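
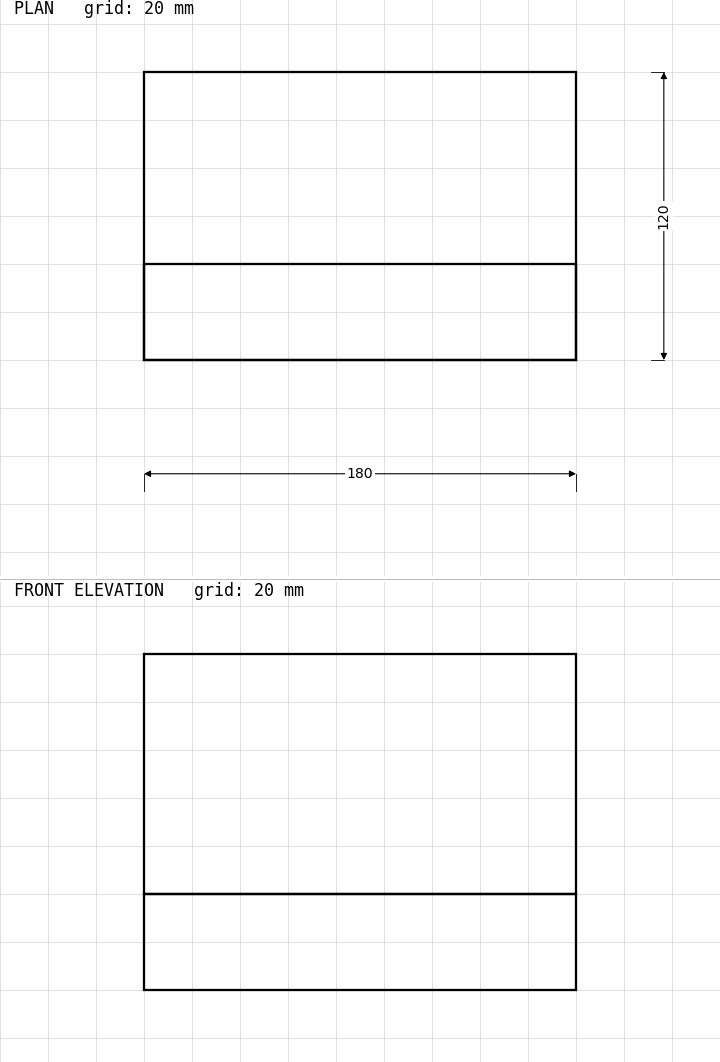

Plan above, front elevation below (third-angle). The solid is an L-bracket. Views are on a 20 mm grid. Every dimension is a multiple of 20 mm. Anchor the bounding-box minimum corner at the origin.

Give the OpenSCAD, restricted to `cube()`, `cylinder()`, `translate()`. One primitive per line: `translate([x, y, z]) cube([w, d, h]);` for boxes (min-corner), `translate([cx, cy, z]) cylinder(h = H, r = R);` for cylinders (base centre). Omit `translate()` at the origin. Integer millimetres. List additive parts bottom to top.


cube([180, 120, 40]);
translate([0, 0, 40]) cube([180, 40, 100]);


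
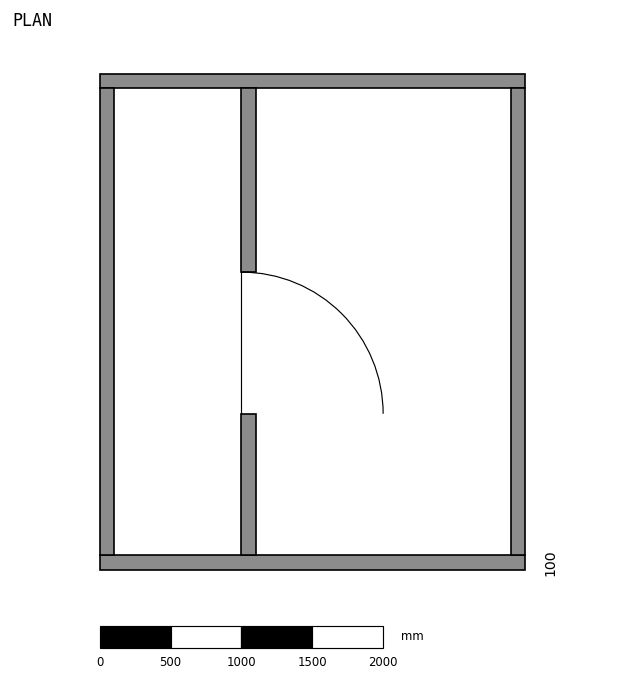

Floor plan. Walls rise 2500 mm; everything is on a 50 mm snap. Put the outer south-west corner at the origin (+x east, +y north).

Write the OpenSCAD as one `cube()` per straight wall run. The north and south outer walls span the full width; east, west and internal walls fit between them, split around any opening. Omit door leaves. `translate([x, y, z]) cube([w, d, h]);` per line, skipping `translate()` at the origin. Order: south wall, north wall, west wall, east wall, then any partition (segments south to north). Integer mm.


cube([3000, 100, 2500]);
translate([0, 3400, 0]) cube([3000, 100, 2500]);
translate([0, 100, 0]) cube([100, 3300, 2500]);
translate([2900, 100, 0]) cube([100, 3300, 2500]);
translate([1000, 100, 0]) cube([100, 1000, 2500]);
translate([1000, 2100, 0]) cube([100, 1300, 2500]);


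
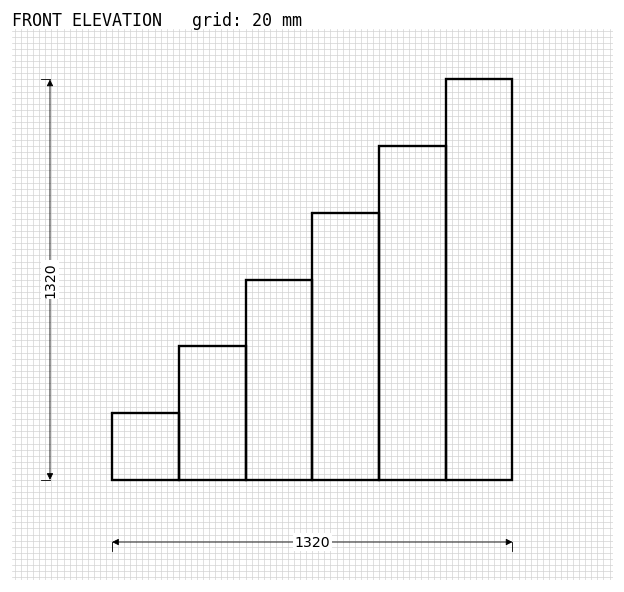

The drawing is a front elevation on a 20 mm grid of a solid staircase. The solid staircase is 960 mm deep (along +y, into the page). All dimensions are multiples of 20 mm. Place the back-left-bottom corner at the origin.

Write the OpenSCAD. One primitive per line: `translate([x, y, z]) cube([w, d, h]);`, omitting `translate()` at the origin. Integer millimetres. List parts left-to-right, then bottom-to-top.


cube([220, 960, 220]);
translate([220, 0, 0]) cube([220, 960, 440]);
translate([440, 0, 0]) cube([220, 960, 660]);
translate([660, 0, 0]) cube([220, 960, 880]);
translate([880, 0, 0]) cube([220, 960, 1100]);
translate([1100, 0, 0]) cube([220, 960, 1320]);


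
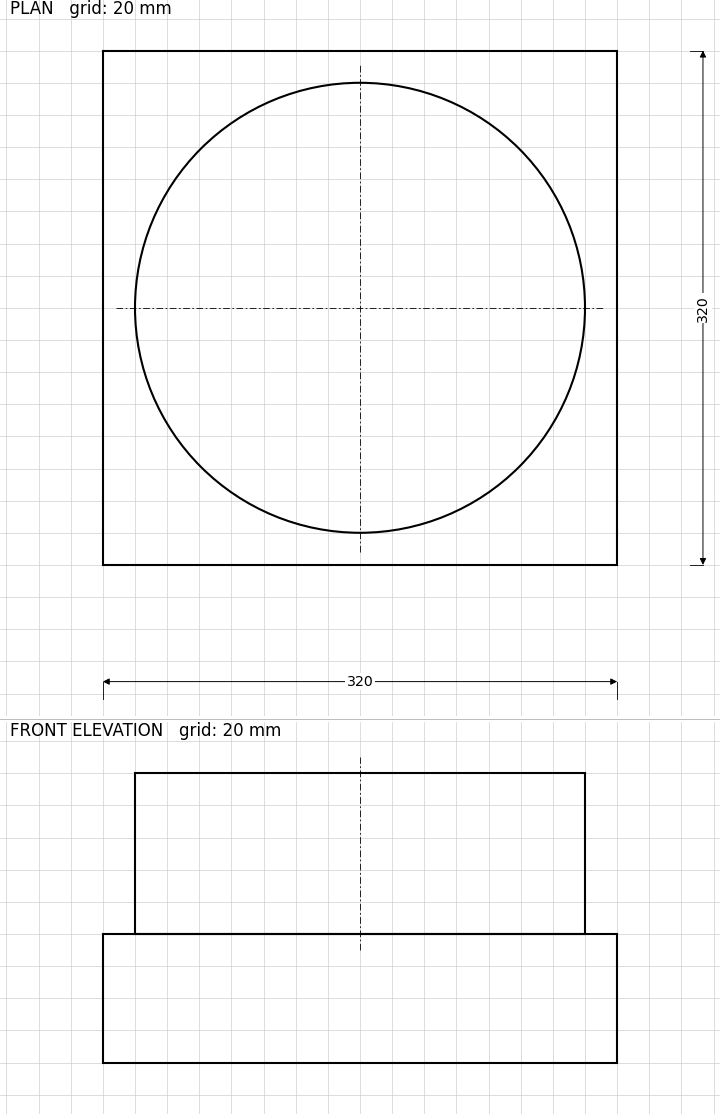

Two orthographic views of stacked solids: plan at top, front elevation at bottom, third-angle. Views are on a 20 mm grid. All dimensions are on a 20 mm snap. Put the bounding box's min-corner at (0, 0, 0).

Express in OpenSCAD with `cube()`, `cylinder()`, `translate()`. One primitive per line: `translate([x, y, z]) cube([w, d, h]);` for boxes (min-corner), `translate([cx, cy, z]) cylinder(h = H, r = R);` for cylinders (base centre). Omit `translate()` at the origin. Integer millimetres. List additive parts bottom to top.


cube([320, 320, 80]);
translate([160, 160, 80]) cylinder(h = 100, r = 140);


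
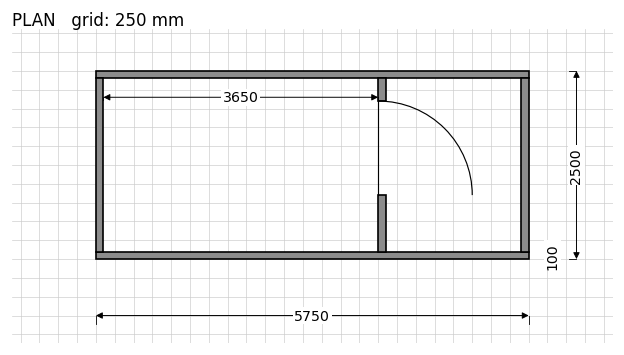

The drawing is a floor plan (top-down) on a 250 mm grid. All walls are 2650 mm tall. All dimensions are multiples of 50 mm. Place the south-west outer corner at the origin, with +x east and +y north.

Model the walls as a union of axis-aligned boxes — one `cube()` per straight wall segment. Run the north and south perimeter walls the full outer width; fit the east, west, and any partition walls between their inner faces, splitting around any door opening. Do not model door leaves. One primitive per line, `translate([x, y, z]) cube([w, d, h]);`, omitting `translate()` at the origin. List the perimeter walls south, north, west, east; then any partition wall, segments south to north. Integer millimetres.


cube([5750, 100, 2650]);
translate([0, 2400, 0]) cube([5750, 100, 2650]);
translate([0, 100, 0]) cube([100, 2300, 2650]);
translate([5650, 100, 0]) cube([100, 2300, 2650]);
translate([3750, 100, 0]) cube([100, 750, 2650]);
translate([3750, 2100, 0]) cube([100, 300, 2650]);


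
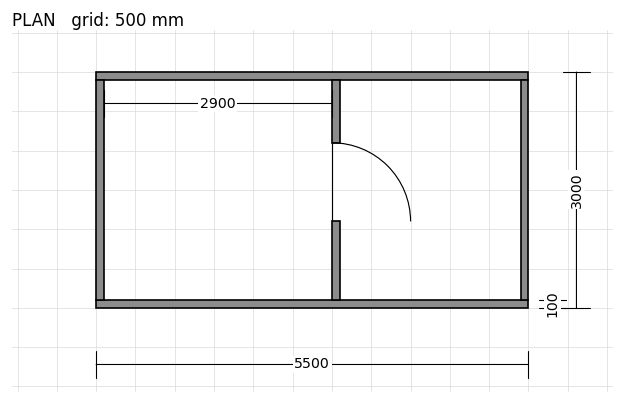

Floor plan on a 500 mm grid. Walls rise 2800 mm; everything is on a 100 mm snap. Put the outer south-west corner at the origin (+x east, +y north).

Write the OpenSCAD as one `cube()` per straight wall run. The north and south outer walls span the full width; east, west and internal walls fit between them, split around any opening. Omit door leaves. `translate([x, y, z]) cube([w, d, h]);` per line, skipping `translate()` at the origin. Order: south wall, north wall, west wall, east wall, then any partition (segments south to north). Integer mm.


cube([5500, 100, 2800]);
translate([0, 2900, 0]) cube([5500, 100, 2800]);
translate([0, 100, 0]) cube([100, 2800, 2800]);
translate([5400, 100, 0]) cube([100, 2800, 2800]);
translate([3000, 100, 0]) cube([100, 1000, 2800]);
translate([3000, 2100, 0]) cube([100, 800, 2800]);


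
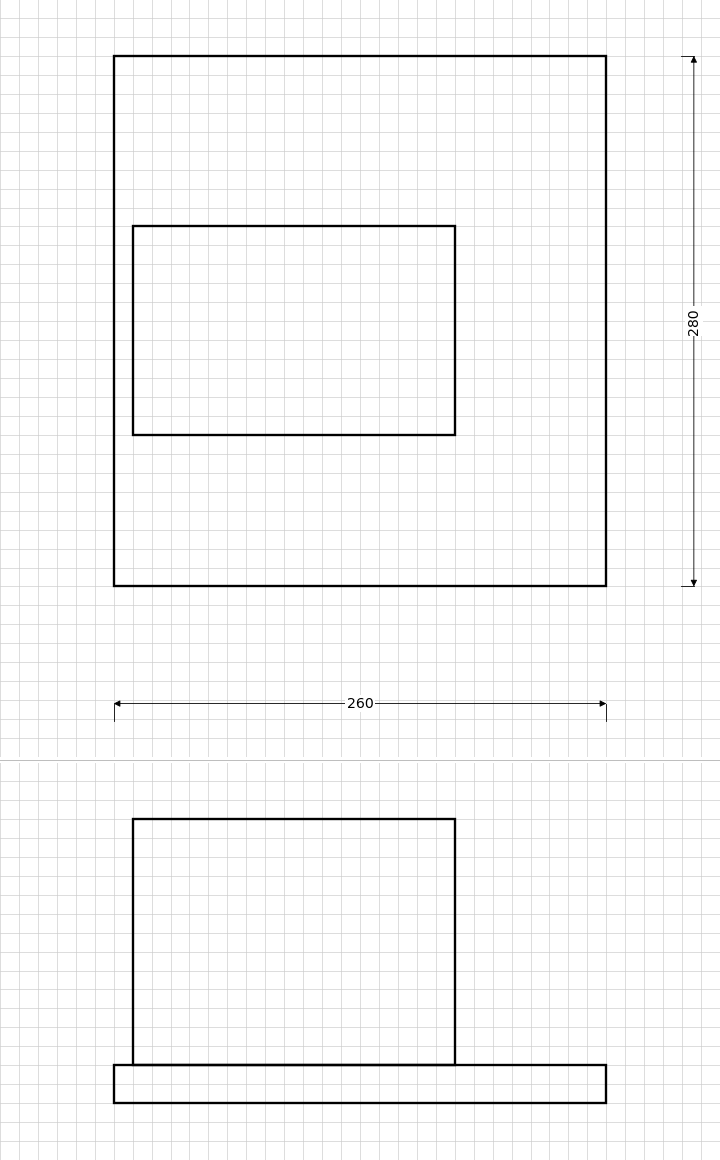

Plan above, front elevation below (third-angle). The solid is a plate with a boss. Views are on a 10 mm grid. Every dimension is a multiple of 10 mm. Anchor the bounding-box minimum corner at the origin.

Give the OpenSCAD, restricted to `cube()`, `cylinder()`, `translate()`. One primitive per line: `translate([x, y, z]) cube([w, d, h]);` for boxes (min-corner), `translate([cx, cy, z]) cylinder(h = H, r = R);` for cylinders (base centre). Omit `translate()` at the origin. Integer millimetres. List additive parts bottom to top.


cube([260, 280, 20]);
translate([10, 80, 20]) cube([170, 110, 130]);


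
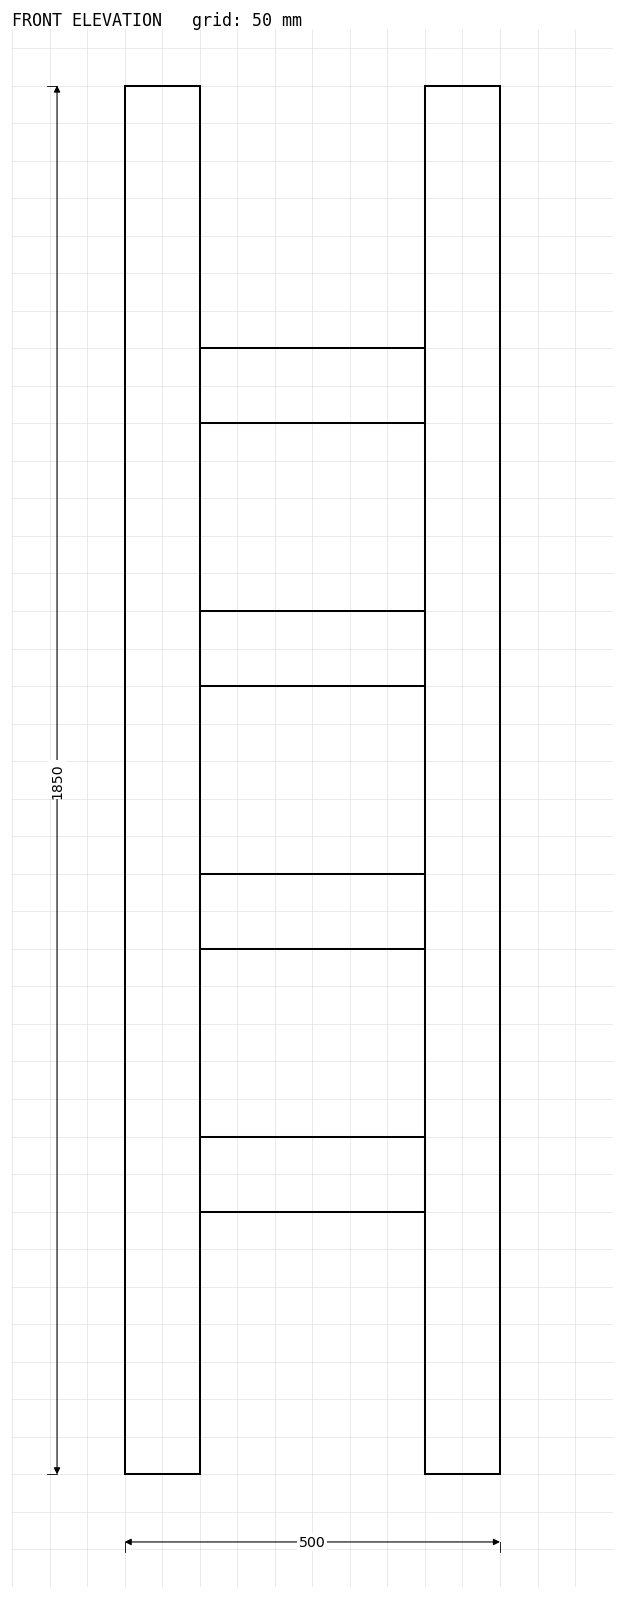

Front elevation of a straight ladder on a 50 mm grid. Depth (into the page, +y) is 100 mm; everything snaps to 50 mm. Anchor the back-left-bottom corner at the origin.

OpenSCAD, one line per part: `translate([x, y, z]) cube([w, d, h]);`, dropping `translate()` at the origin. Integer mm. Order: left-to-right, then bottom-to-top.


cube([100, 100, 1850]);
translate([100, 0, 350]) cube([300, 100, 100]);
translate([100, 0, 700]) cube([300, 100, 100]);
translate([100, 0, 1050]) cube([300, 100, 100]);
translate([100, 0, 1400]) cube([300, 100, 100]);
translate([400, 0, 0]) cube([100, 100, 1850]);


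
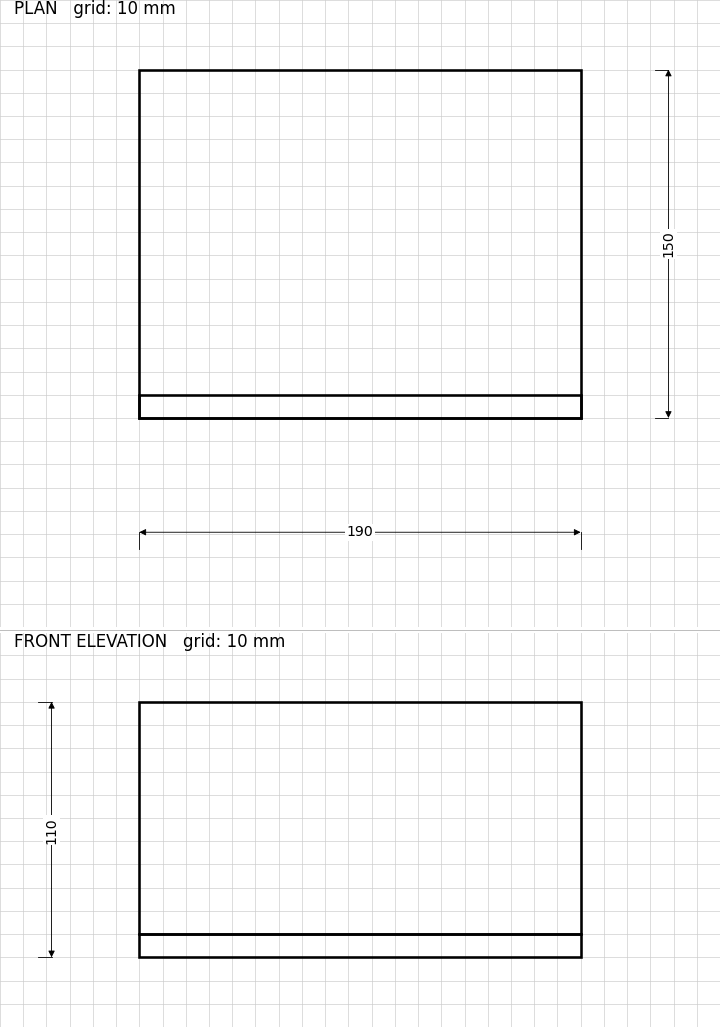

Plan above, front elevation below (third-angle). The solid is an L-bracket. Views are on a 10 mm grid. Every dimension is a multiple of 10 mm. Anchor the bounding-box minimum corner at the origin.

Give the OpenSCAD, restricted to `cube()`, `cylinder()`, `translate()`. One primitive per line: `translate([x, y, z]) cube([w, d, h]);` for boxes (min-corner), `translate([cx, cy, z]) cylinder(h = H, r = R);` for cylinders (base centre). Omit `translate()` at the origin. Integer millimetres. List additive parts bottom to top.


cube([190, 150, 10]);
translate([0, 0, 10]) cube([190, 10, 100]);


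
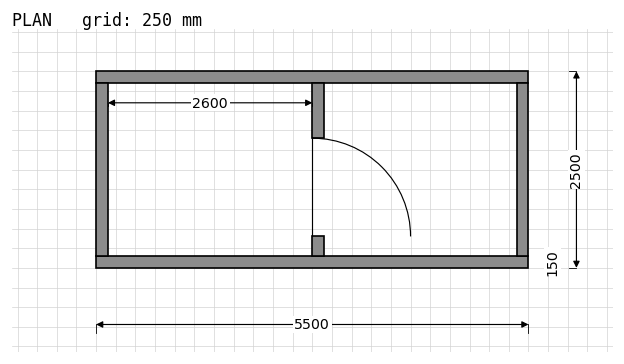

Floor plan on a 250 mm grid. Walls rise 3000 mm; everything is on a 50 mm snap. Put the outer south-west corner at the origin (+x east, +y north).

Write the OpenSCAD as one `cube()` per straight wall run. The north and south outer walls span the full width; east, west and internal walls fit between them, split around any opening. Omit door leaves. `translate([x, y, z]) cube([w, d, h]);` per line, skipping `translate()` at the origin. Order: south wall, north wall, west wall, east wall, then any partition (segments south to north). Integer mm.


cube([5500, 150, 3000]);
translate([0, 2350, 0]) cube([5500, 150, 3000]);
translate([0, 150, 0]) cube([150, 2200, 3000]);
translate([5350, 150, 0]) cube([150, 2200, 3000]);
translate([2750, 150, 0]) cube([150, 250, 3000]);
translate([2750, 1650, 0]) cube([150, 700, 3000]);


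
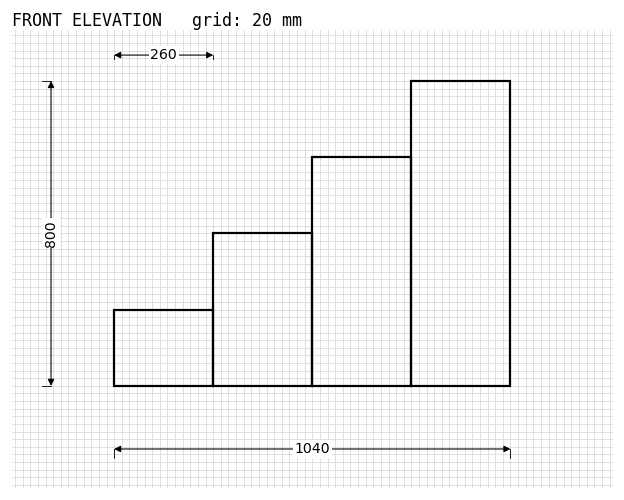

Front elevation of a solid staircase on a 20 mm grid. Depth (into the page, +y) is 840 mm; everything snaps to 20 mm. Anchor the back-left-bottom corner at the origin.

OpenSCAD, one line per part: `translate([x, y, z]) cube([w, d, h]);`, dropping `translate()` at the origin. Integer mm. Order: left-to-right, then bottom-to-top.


cube([260, 840, 200]);
translate([260, 0, 0]) cube([260, 840, 400]);
translate([520, 0, 0]) cube([260, 840, 600]);
translate([780, 0, 0]) cube([260, 840, 800]);


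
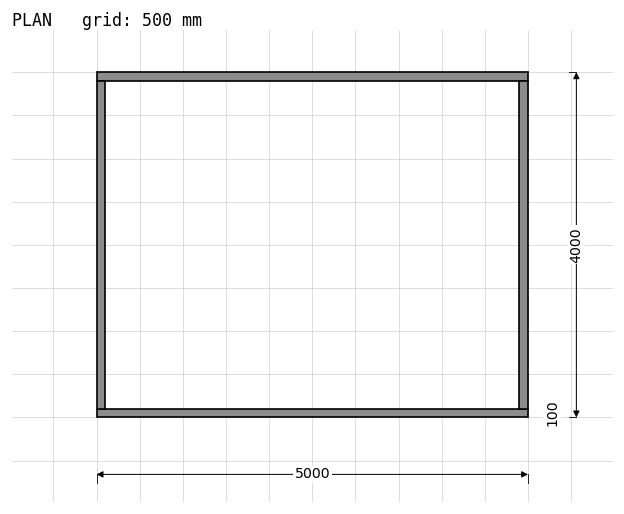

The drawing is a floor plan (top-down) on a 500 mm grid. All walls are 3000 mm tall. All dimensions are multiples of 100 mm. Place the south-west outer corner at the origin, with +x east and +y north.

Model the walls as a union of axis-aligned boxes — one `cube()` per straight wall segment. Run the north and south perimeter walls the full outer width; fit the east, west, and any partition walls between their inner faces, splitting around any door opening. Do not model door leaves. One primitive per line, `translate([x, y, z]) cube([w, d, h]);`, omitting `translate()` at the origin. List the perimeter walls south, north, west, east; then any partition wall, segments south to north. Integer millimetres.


cube([5000, 100, 3000]);
translate([0, 3900, 0]) cube([5000, 100, 3000]);
translate([0, 100, 0]) cube([100, 3800, 3000]);
translate([4900, 100, 0]) cube([100, 3800, 3000]);


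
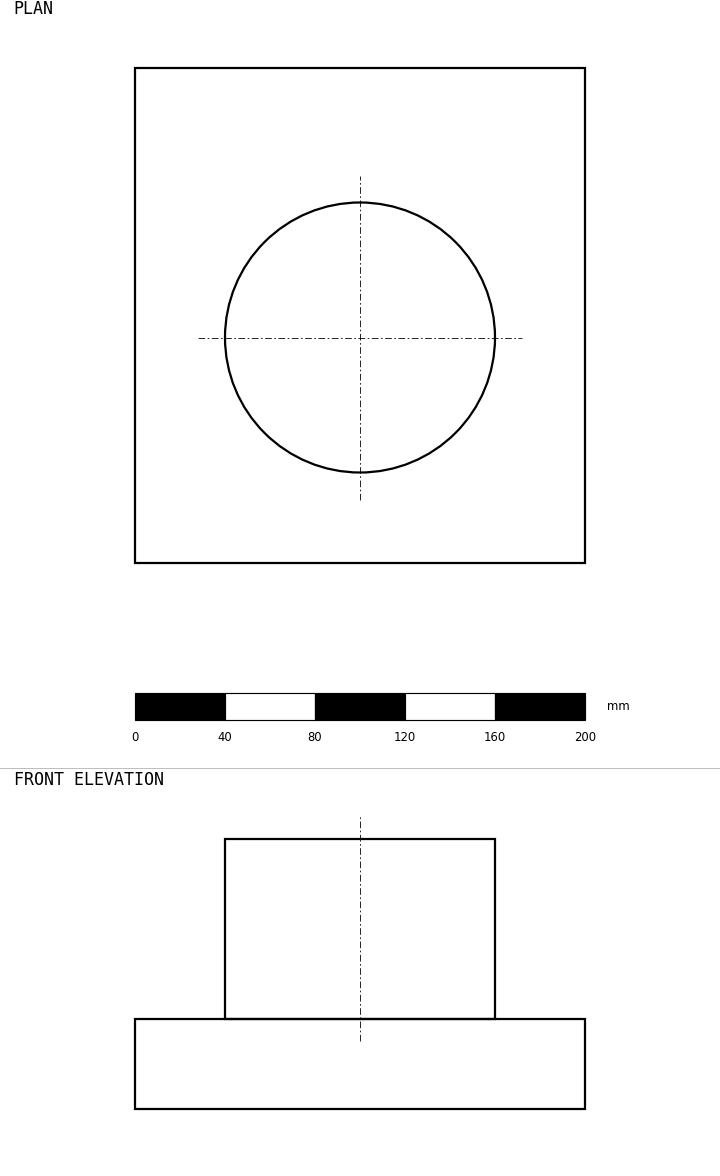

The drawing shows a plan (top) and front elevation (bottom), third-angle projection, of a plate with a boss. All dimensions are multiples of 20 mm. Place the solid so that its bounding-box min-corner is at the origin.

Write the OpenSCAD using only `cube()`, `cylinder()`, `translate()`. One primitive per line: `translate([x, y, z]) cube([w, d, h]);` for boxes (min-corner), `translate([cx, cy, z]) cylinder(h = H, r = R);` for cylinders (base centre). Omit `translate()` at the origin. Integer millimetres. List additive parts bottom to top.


cube([200, 220, 40]);
translate([100, 100, 40]) cylinder(h = 80, r = 60);


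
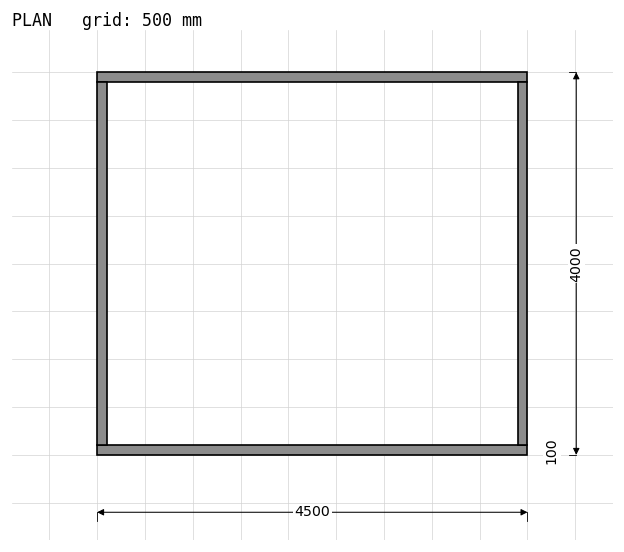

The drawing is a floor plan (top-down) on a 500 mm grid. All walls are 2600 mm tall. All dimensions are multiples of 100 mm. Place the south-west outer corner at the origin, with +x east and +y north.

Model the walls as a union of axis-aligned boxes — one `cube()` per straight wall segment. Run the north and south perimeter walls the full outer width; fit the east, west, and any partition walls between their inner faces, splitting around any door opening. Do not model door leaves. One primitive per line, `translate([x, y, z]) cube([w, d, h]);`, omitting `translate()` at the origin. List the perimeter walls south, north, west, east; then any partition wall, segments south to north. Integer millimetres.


cube([4500, 100, 2600]);
translate([0, 3900, 0]) cube([4500, 100, 2600]);
translate([0, 100, 0]) cube([100, 3800, 2600]);
translate([4400, 100, 0]) cube([100, 3800, 2600]);


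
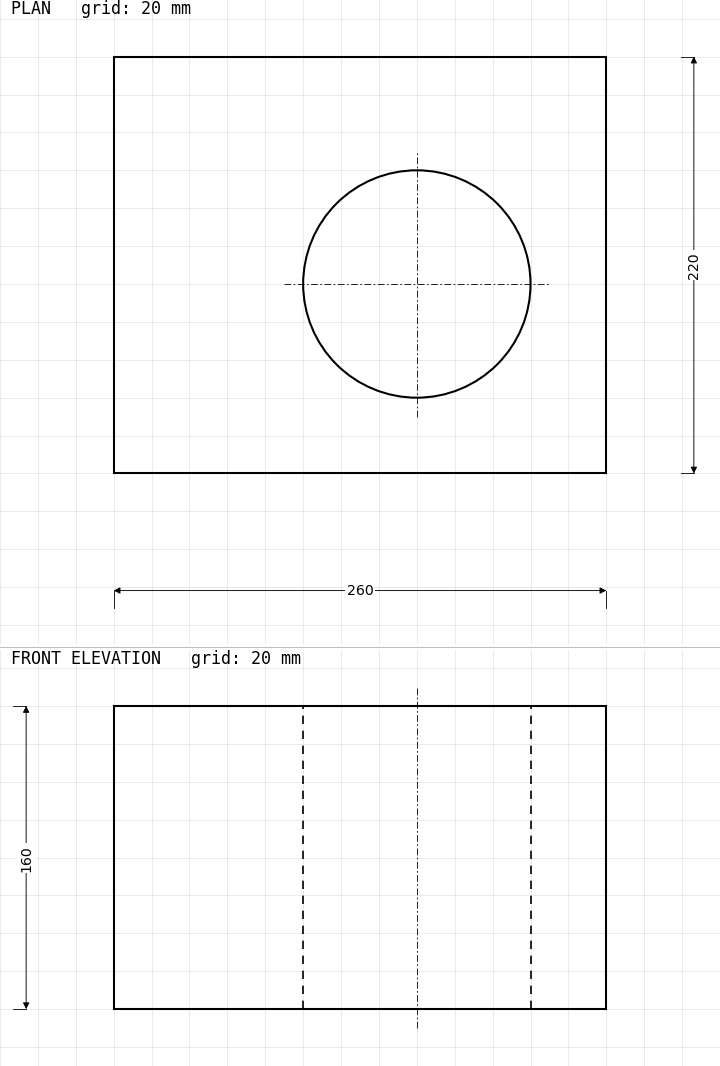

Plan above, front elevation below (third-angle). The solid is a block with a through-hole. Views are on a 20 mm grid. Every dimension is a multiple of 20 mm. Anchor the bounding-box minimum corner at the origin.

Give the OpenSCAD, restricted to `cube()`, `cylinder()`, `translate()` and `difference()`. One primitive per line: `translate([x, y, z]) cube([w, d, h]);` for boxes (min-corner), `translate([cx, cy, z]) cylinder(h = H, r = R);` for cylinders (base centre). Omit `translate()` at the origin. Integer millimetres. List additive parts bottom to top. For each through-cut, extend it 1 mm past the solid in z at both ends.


difference() {
  cube([260, 220, 160]);
  translate([160, 100, -1]) cylinder(h = 162, r = 60);
}


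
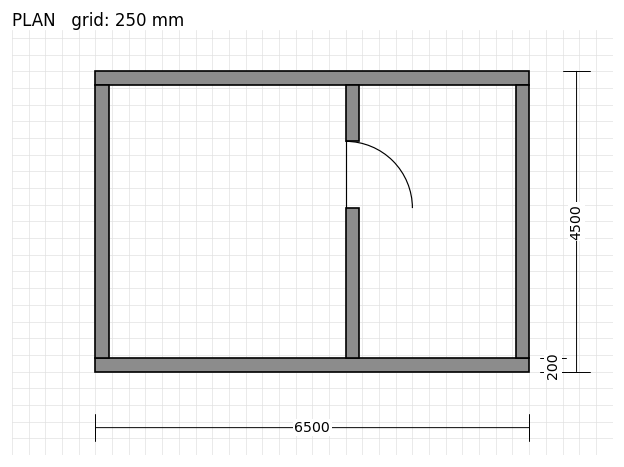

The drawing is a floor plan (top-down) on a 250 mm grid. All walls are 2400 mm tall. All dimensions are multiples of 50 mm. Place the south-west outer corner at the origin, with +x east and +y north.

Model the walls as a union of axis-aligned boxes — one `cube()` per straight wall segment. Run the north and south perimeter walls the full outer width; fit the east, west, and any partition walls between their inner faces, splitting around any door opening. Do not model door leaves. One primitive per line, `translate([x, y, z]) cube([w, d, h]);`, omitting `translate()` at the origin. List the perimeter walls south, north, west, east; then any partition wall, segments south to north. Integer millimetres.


cube([6500, 200, 2400]);
translate([0, 4300, 0]) cube([6500, 200, 2400]);
translate([0, 200, 0]) cube([200, 4100, 2400]);
translate([6300, 200, 0]) cube([200, 4100, 2400]);
translate([3750, 200, 0]) cube([200, 2250, 2400]);
translate([3750, 3450, 0]) cube([200, 850, 2400]);


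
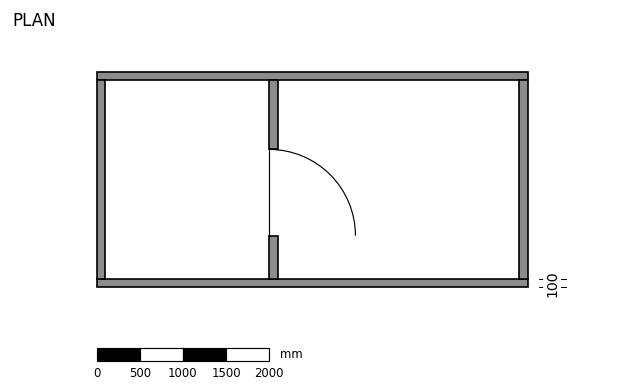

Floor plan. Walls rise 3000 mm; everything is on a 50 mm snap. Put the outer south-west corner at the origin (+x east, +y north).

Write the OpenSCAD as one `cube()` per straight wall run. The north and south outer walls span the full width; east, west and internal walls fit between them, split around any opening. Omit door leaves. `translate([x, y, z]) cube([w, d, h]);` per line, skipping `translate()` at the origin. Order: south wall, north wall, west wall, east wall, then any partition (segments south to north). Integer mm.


cube([5000, 100, 3000]);
translate([0, 2400, 0]) cube([5000, 100, 3000]);
translate([0, 100, 0]) cube([100, 2300, 3000]);
translate([4900, 100, 0]) cube([100, 2300, 3000]);
translate([2000, 100, 0]) cube([100, 500, 3000]);
translate([2000, 1600, 0]) cube([100, 800, 3000]);


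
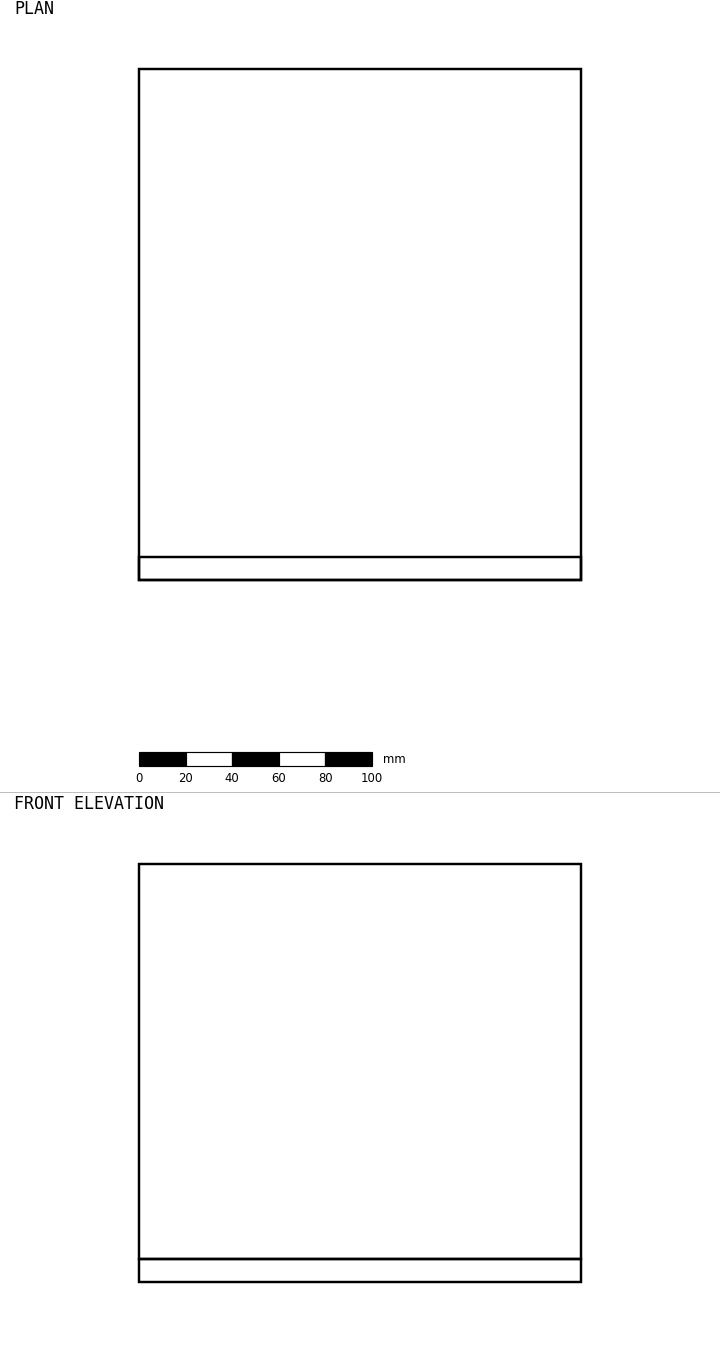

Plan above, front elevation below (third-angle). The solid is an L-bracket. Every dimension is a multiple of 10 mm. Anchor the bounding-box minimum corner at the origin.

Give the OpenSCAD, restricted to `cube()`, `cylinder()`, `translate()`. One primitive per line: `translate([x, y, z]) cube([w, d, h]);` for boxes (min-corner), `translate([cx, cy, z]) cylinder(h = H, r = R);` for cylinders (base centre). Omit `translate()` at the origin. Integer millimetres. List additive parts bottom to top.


cube([190, 220, 10]);
translate([0, 0, 10]) cube([190, 10, 170]);


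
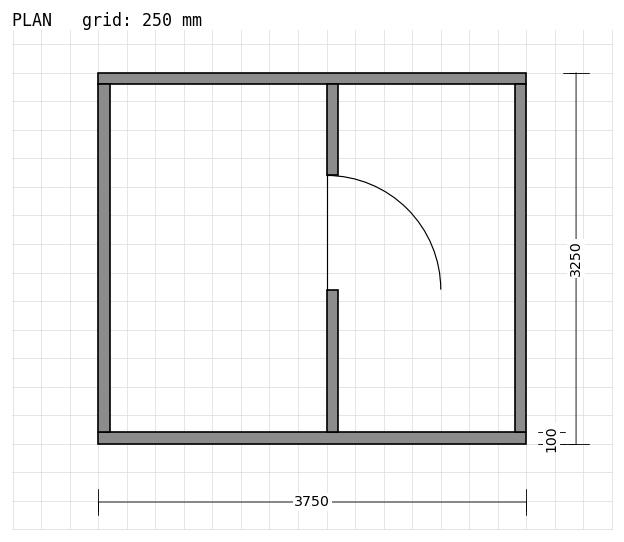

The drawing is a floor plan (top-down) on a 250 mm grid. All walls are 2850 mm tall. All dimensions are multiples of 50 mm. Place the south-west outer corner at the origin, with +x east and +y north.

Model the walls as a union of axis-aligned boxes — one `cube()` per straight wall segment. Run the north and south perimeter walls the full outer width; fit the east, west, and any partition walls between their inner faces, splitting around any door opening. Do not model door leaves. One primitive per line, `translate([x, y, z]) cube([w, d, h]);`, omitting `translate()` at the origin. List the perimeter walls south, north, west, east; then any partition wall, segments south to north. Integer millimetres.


cube([3750, 100, 2850]);
translate([0, 3150, 0]) cube([3750, 100, 2850]);
translate([0, 100, 0]) cube([100, 3050, 2850]);
translate([3650, 100, 0]) cube([100, 3050, 2850]);
translate([2000, 100, 0]) cube([100, 1250, 2850]);
translate([2000, 2350, 0]) cube([100, 800, 2850]);


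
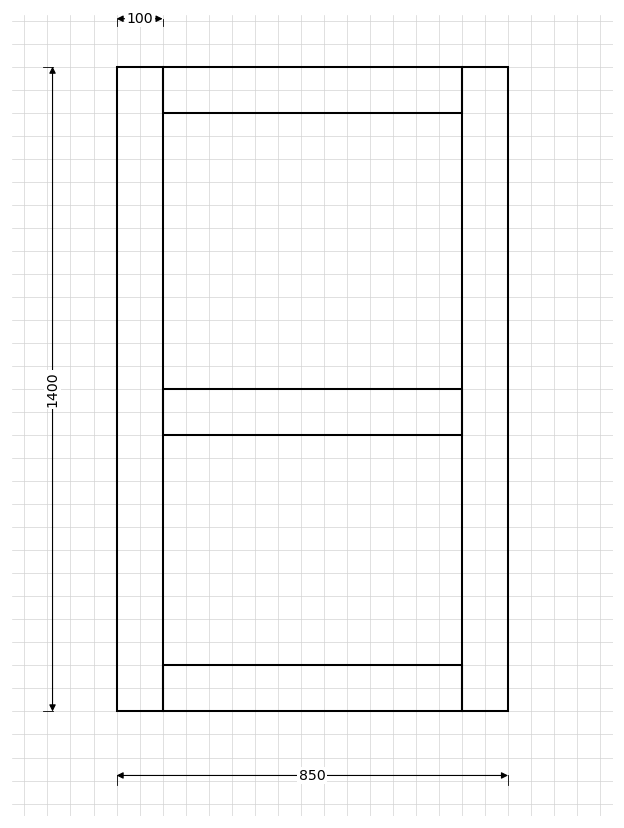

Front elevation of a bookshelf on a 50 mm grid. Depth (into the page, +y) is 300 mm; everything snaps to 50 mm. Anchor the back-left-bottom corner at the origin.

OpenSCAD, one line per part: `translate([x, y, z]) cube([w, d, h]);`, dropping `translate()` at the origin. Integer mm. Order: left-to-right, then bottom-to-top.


cube([100, 300, 1400]);
translate([100, 0, 0]) cube([650, 300, 100]);
translate([100, 0, 600]) cube([650, 300, 100]);
translate([100, 0, 1300]) cube([650, 300, 100]);
translate([750, 0, 0]) cube([100, 300, 1400]);


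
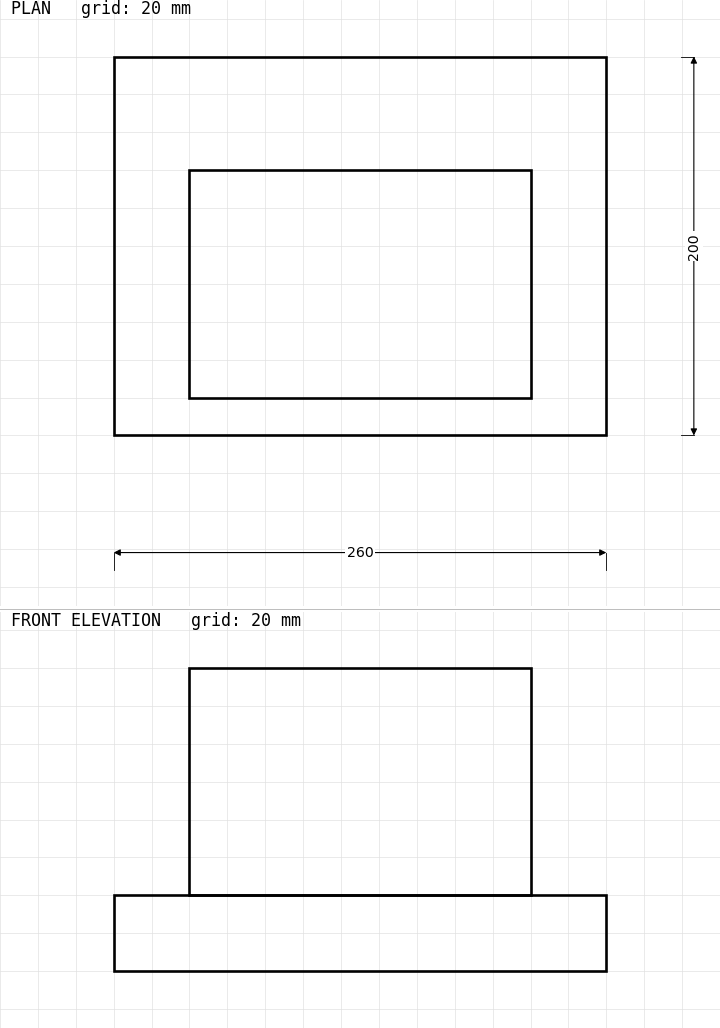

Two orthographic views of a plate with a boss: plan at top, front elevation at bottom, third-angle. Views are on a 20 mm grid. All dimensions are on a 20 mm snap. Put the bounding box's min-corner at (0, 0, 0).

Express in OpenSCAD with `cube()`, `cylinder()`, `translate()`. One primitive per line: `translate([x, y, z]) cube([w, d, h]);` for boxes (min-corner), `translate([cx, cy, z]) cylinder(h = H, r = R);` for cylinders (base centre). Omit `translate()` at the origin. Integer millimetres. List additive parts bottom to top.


cube([260, 200, 40]);
translate([40, 20, 40]) cube([180, 120, 120]);


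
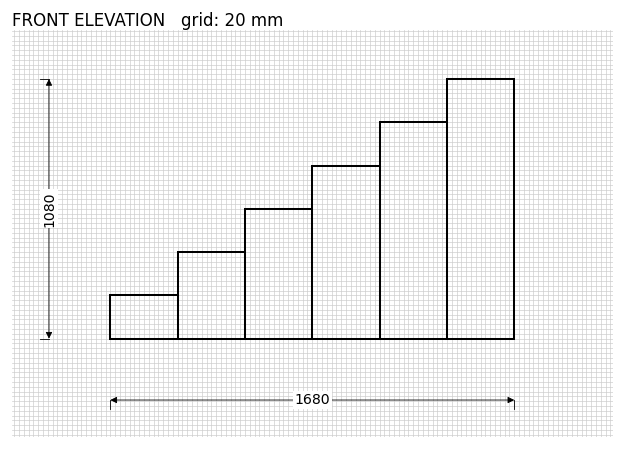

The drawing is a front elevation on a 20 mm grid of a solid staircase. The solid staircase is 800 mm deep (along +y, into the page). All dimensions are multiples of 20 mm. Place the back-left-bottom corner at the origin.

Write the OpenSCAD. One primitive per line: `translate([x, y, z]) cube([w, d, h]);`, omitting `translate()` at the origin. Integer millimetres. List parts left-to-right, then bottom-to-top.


cube([280, 800, 180]);
translate([280, 0, 0]) cube([280, 800, 360]);
translate([560, 0, 0]) cube([280, 800, 540]);
translate([840, 0, 0]) cube([280, 800, 720]);
translate([1120, 0, 0]) cube([280, 800, 900]);
translate([1400, 0, 0]) cube([280, 800, 1080]);


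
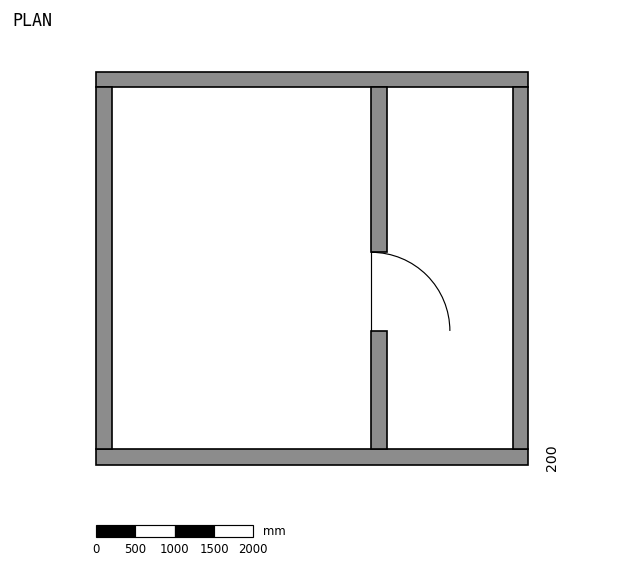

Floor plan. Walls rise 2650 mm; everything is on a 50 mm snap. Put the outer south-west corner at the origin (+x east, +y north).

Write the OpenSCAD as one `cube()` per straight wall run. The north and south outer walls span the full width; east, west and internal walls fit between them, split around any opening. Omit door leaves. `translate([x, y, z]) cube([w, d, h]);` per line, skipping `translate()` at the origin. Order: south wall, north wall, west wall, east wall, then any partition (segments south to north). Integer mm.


cube([5500, 200, 2650]);
translate([0, 4800, 0]) cube([5500, 200, 2650]);
translate([0, 200, 0]) cube([200, 4600, 2650]);
translate([5300, 200, 0]) cube([200, 4600, 2650]);
translate([3500, 200, 0]) cube([200, 1500, 2650]);
translate([3500, 2700, 0]) cube([200, 2100, 2650]);


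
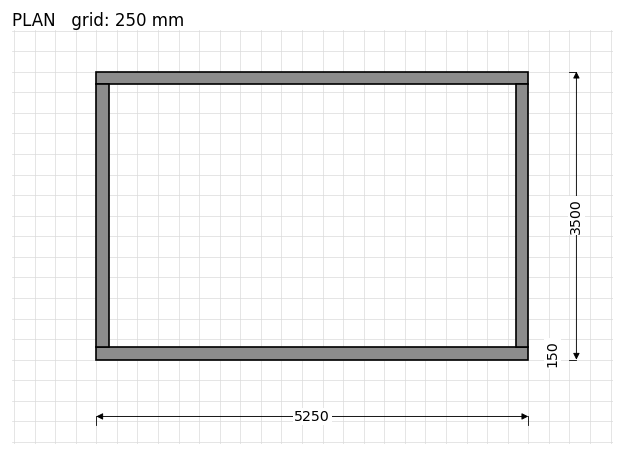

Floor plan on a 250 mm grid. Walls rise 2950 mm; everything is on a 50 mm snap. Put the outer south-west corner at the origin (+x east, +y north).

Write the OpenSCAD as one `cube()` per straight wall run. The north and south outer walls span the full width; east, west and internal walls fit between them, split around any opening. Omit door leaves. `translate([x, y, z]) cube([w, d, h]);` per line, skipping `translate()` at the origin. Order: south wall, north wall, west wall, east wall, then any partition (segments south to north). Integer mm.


cube([5250, 150, 2950]);
translate([0, 3350, 0]) cube([5250, 150, 2950]);
translate([0, 150, 0]) cube([150, 3200, 2950]);
translate([5100, 150, 0]) cube([150, 3200, 2950]);


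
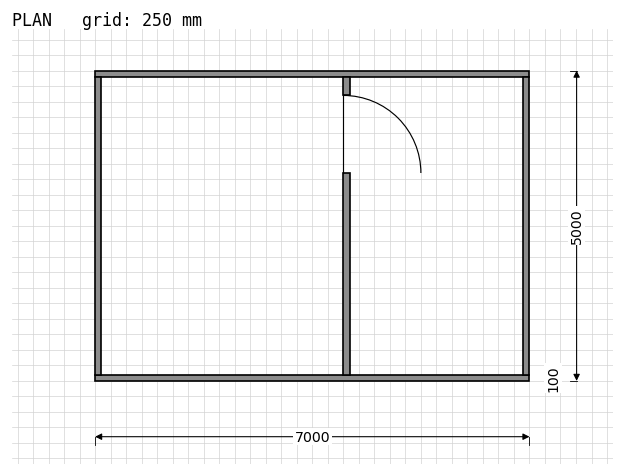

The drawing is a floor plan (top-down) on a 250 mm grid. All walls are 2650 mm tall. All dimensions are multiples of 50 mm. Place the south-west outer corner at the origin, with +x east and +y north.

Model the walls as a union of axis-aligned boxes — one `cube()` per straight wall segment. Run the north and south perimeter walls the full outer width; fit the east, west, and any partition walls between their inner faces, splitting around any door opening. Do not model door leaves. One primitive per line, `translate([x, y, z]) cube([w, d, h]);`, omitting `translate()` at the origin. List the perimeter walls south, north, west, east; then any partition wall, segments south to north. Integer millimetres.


cube([7000, 100, 2650]);
translate([0, 4900, 0]) cube([7000, 100, 2650]);
translate([0, 100, 0]) cube([100, 4800, 2650]);
translate([6900, 100, 0]) cube([100, 4800, 2650]);
translate([4000, 100, 0]) cube([100, 3250, 2650]);
translate([4000, 4600, 0]) cube([100, 300, 2650]);


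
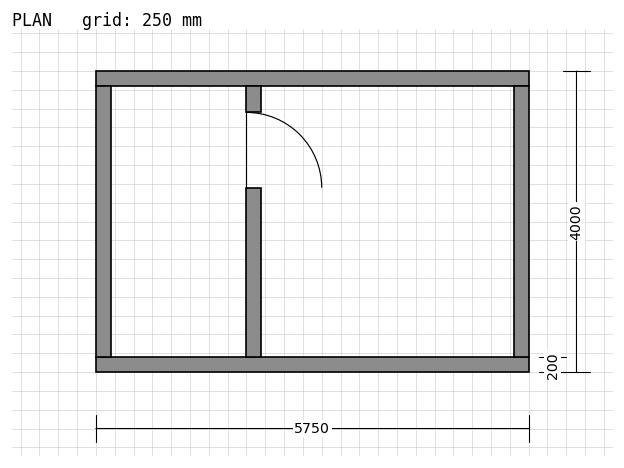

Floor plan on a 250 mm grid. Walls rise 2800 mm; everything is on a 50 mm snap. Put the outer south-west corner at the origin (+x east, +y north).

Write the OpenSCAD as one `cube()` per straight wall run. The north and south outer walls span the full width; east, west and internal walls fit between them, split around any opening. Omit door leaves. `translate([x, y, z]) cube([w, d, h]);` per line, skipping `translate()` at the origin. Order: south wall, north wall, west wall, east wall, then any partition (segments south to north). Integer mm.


cube([5750, 200, 2800]);
translate([0, 3800, 0]) cube([5750, 200, 2800]);
translate([0, 200, 0]) cube([200, 3600, 2800]);
translate([5550, 200, 0]) cube([200, 3600, 2800]);
translate([2000, 200, 0]) cube([200, 2250, 2800]);
translate([2000, 3450, 0]) cube([200, 350, 2800]);


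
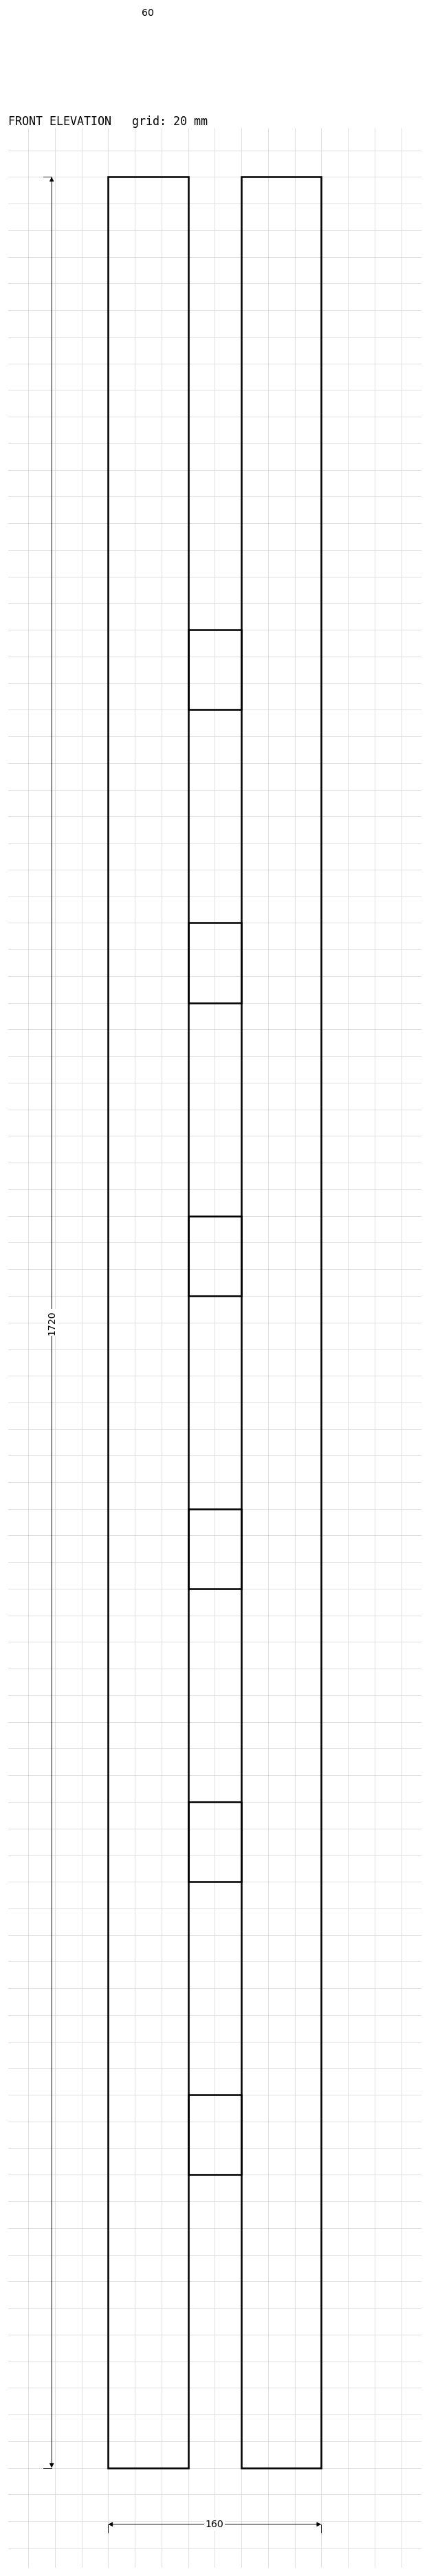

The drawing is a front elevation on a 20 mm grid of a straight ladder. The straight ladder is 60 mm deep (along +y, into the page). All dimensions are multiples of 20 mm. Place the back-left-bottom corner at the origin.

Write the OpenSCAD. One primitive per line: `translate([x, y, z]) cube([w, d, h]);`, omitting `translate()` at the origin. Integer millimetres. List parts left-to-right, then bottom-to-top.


cube([60, 60, 1720]);
translate([60, 0, 220]) cube([40, 60, 60]);
translate([60, 0, 440]) cube([40, 60, 60]);
translate([60, 0, 660]) cube([40, 60, 60]);
translate([60, 0, 880]) cube([40, 60, 60]);
translate([60, 0, 1100]) cube([40, 60, 60]);
translate([60, 0, 1320]) cube([40, 60, 60]);
translate([100, 0, 0]) cube([60, 60, 1720]);


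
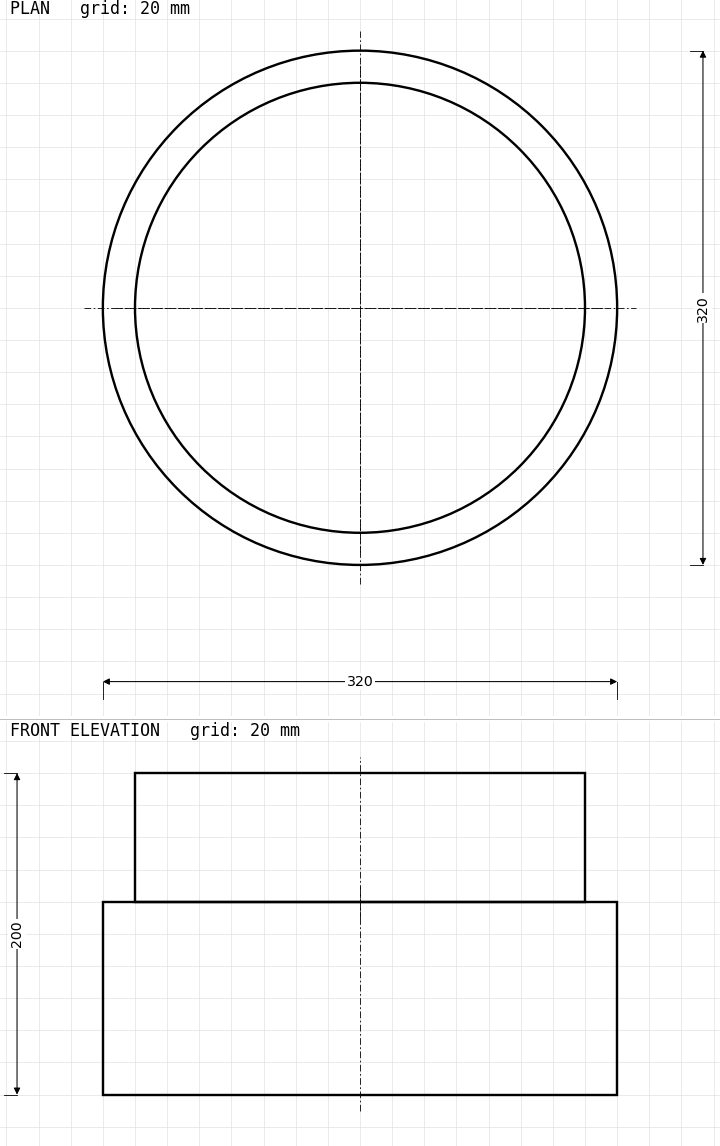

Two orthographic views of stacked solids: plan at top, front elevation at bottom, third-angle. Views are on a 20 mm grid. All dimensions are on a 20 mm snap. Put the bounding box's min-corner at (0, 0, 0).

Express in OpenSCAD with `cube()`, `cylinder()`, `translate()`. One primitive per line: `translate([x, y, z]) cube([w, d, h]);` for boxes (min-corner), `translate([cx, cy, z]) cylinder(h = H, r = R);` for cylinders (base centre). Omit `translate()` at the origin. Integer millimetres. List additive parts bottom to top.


translate([160, 160, 0]) cylinder(h = 120, r = 160);
translate([160, 160, 120]) cylinder(h = 80, r = 140);


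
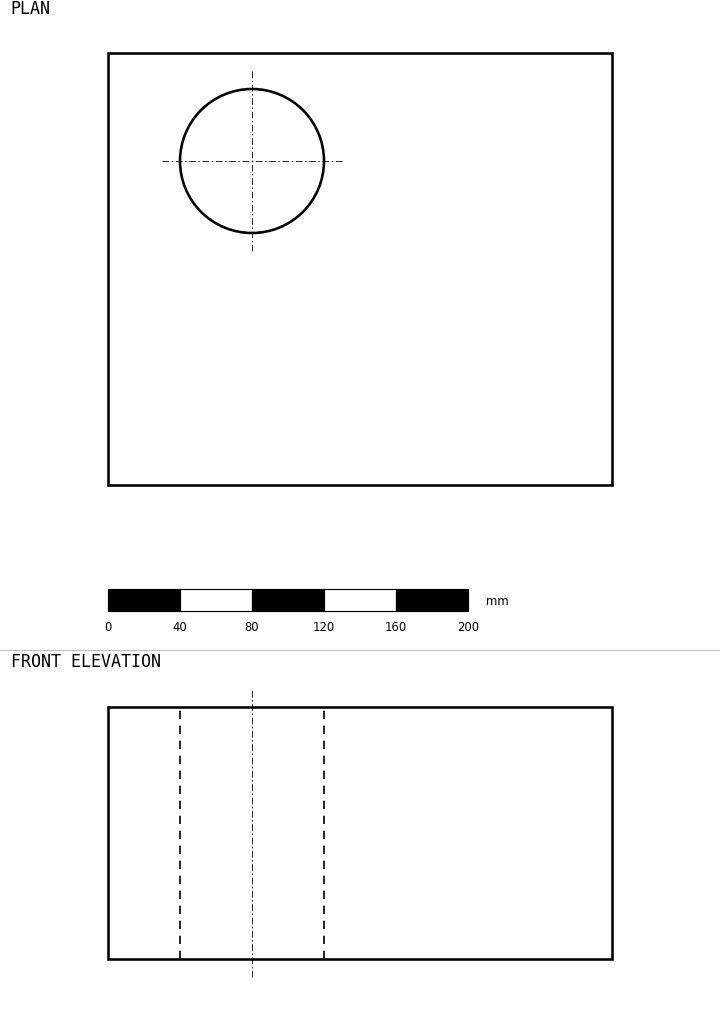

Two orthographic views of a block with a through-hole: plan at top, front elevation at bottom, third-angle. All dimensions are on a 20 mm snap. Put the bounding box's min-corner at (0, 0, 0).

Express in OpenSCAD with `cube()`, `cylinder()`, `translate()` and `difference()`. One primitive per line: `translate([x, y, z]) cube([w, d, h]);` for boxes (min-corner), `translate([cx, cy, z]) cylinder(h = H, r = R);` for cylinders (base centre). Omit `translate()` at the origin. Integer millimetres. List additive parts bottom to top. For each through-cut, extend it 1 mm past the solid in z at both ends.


difference() {
  cube([280, 240, 140]);
  translate([80, 180, -1]) cylinder(h = 142, r = 40);
}


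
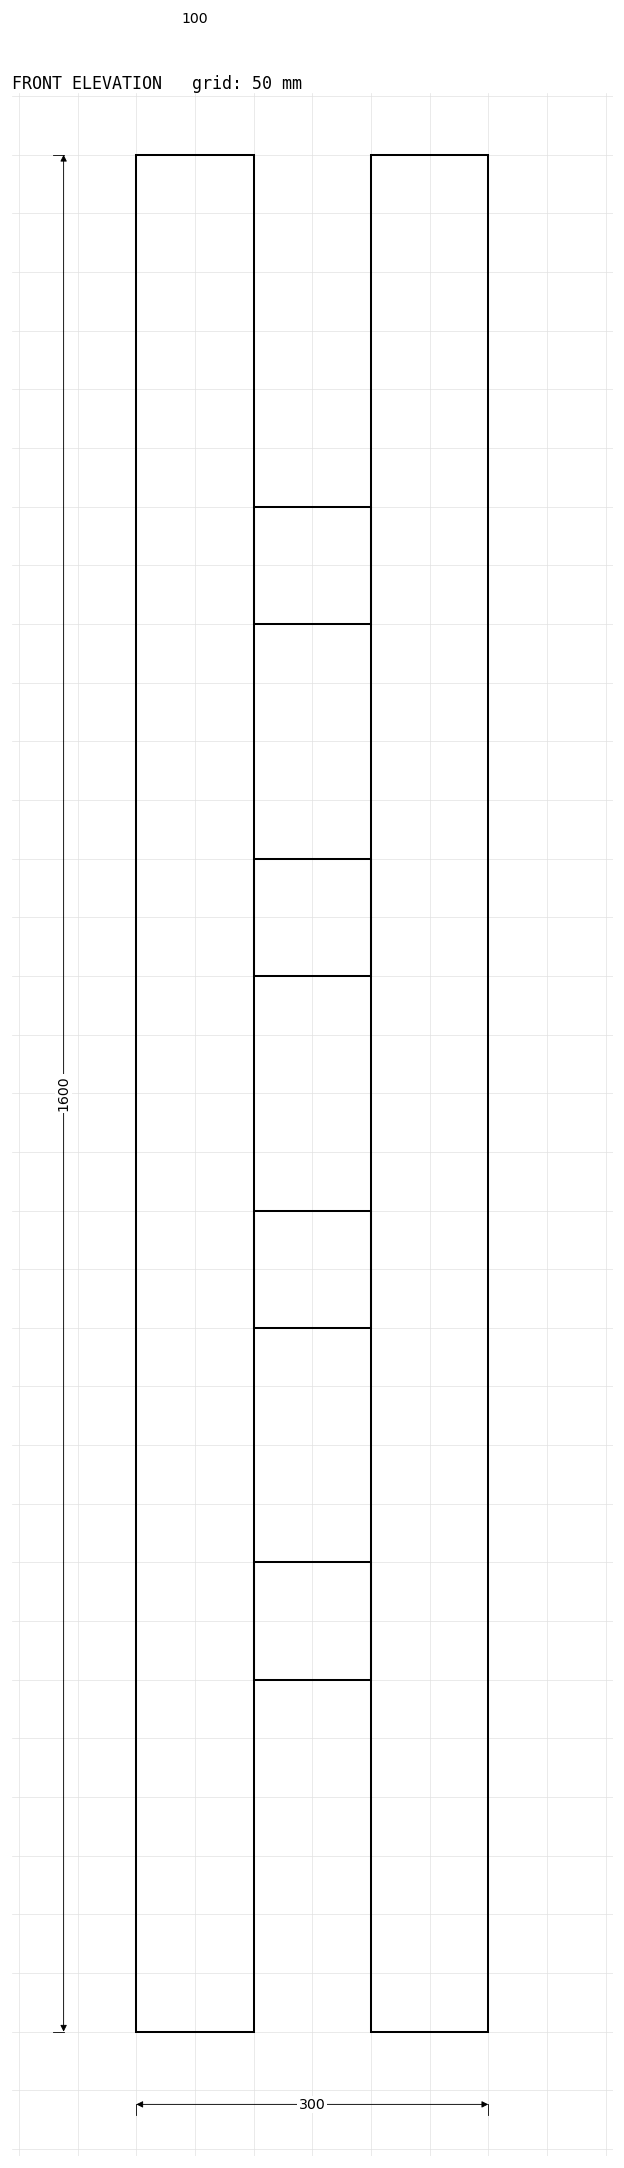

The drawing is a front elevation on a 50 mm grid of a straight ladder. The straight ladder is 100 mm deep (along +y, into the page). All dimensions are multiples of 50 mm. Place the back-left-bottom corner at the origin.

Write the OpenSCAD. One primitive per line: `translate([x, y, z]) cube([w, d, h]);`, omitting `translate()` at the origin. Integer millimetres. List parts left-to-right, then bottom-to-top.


cube([100, 100, 1600]);
translate([100, 0, 300]) cube([100, 100, 100]);
translate([100, 0, 600]) cube([100, 100, 100]);
translate([100, 0, 900]) cube([100, 100, 100]);
translate([100, 0, 1200]) cube([100, 100, 100]);
translate([200, 0, 0]) cube([100, 100, 1600]);


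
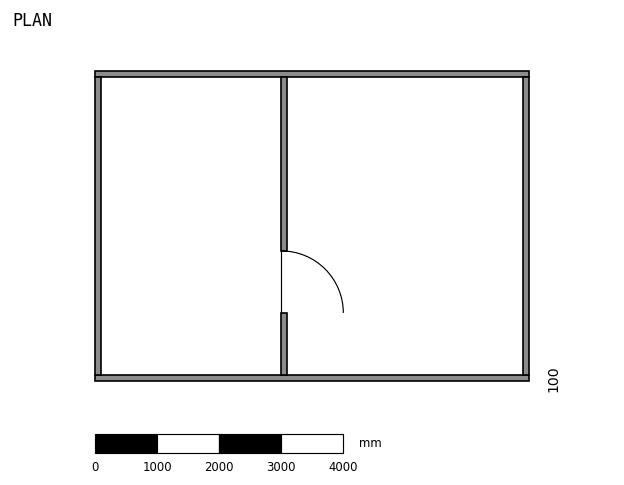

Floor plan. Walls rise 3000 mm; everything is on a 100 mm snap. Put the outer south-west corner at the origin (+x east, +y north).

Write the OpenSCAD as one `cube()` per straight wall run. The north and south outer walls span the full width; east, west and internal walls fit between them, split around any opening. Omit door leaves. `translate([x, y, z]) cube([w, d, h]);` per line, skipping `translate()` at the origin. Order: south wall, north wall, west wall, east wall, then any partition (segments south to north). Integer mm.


cube([7000, 100, 3000]);
translate([0, 4900, 0]) cube([7000, 100, 3000]);
translate([0, 100, 0]) cube([100, 4800, 3000]);
translate([6900, 100, 0]) cube([100, 4800, 3000]);
translate([3000, 100, 0]) cube([100, 1000, 3000]);
translate([3000, 2100, 0]) cube([100, 2800, 3000]);


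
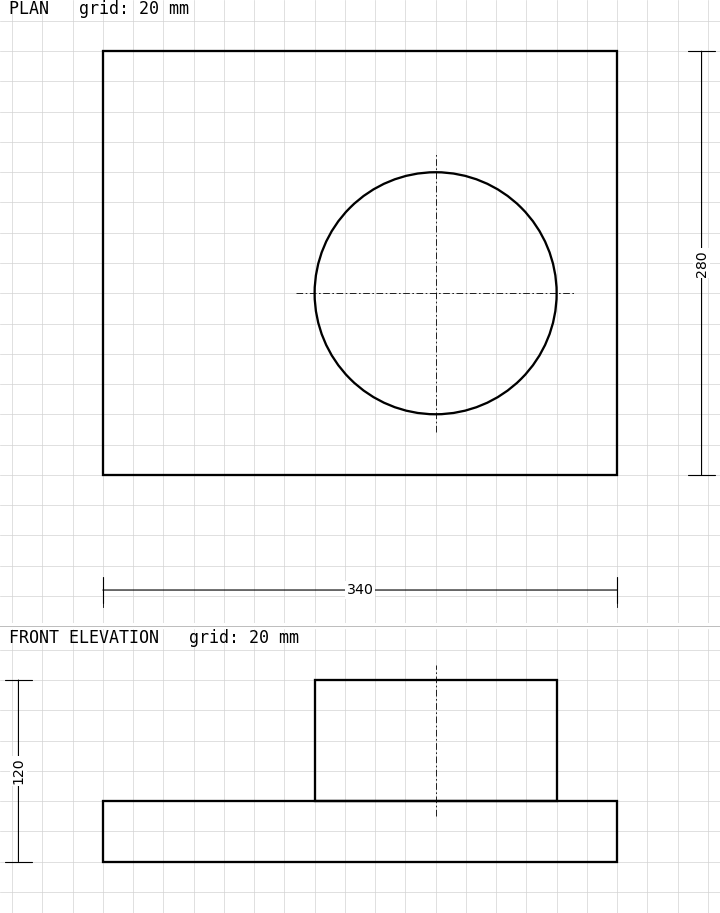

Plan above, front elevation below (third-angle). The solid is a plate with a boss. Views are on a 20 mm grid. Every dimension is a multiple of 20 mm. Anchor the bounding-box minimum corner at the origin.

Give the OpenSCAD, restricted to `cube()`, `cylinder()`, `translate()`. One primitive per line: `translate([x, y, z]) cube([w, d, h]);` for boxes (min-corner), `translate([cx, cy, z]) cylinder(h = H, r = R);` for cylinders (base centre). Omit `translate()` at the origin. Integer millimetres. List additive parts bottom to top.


cube([340, 280, 40]);
translate([220, 120, 40]) cylinder(h = 80, r = 80);


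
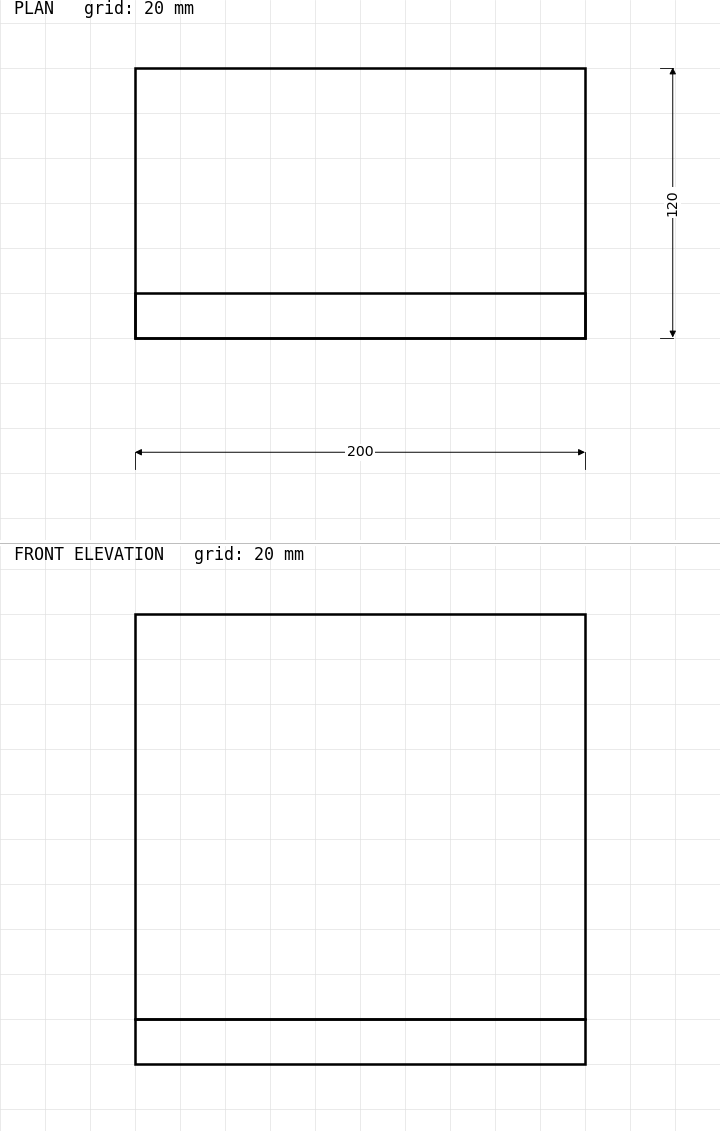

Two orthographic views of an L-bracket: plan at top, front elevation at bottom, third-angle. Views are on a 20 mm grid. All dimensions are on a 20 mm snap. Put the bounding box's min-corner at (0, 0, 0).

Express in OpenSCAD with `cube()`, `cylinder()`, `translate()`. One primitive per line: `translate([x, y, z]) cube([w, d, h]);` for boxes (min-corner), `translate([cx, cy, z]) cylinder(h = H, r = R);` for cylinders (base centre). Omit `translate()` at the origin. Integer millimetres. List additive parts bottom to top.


cube([200, 120, 20]);
translate([0, 0, 20]) cube([200, 20, 180]);


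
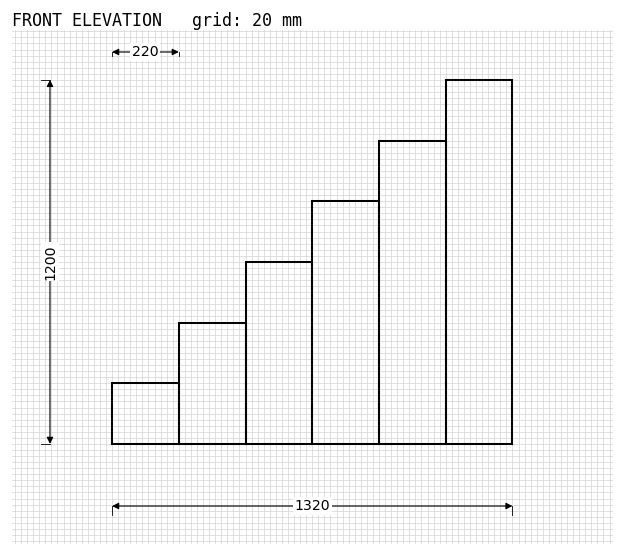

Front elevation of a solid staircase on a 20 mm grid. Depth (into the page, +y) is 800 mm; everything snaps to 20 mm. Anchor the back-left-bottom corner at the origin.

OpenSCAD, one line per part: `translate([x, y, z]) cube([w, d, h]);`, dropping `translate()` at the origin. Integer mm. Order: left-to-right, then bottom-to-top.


cube([220, 800, 200]);
translate([220, 0, 0]) cube([220, 800, 400]);
translate([440, 0, 0]) cube([220, 800, 600]);
translate([660, 0, 0]) cube([220, 800, 800]);
translate([880, 0, 0]) cube([220, 800, 1000]);
translate([1100, 0, 0]) cube([220, 800, 1200]);


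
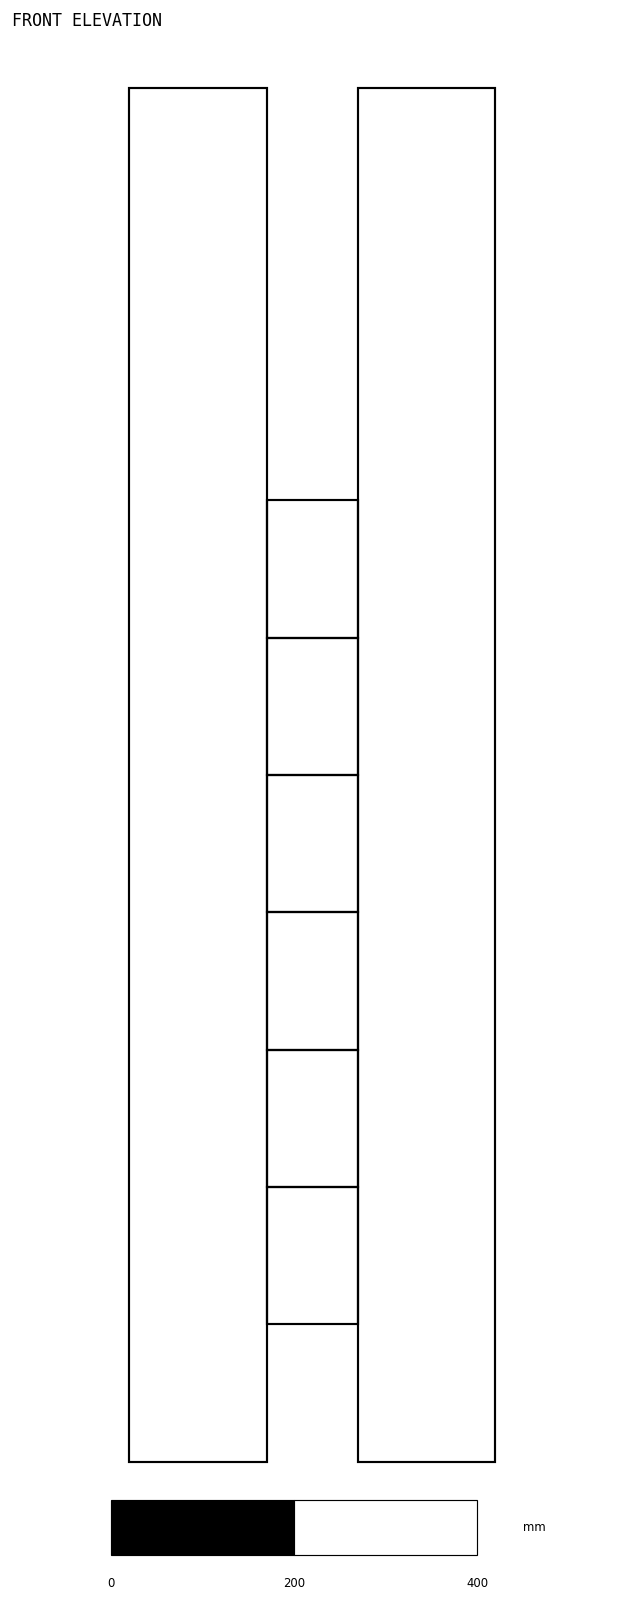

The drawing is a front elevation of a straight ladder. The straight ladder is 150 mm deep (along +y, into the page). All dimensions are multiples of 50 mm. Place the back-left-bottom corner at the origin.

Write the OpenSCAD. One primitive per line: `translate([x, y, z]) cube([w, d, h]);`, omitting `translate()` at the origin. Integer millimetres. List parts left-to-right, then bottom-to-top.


cube([150, 150, 1500]);
translate([150, 0, 150]) cube([100, 150, 150]);
translate([150, 0, 300]) cube([100, 150, 150]);
translate([150, 0, 450]) cube([100, 150, 150]);
translate([150, 0, 600]) cube([100, 150, 150]);
translate([150, 0, 750]) cube([100, 150, 150]);
translate([150, 0, 900]) cube([100, 150, 150]);
translate([250, 0, 0]) cube([150, 150, 1500]);


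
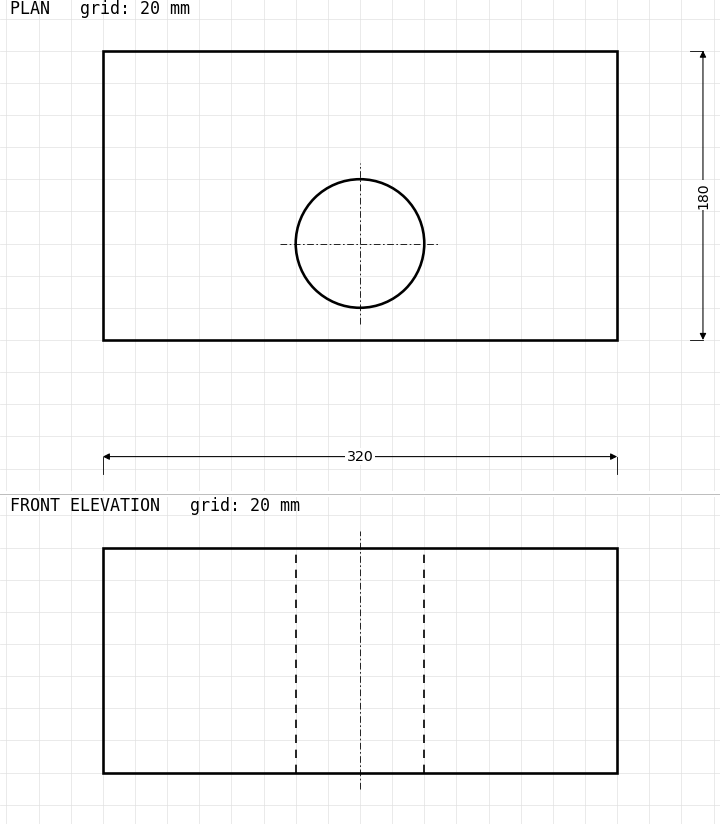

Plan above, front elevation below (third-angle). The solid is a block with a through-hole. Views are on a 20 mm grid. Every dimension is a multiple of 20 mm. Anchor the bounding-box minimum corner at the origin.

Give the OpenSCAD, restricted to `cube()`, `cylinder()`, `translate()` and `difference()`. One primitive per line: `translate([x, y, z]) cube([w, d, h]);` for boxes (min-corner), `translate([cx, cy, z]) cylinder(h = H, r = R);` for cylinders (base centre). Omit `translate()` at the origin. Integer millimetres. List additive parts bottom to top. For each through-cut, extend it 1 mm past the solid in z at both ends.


difference() {
  cube([320, 180, 140]);
  translate([160, 60, -1]) cylinder(h = 142, r = 40);
}


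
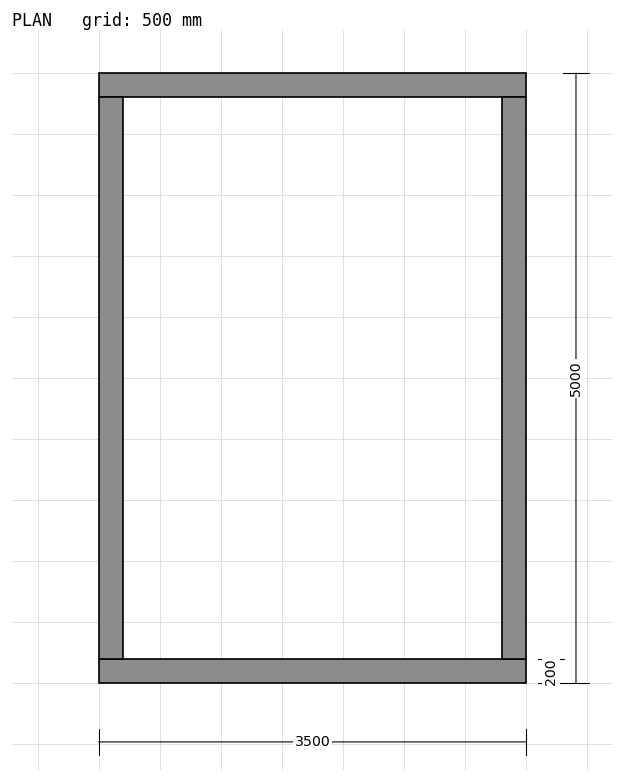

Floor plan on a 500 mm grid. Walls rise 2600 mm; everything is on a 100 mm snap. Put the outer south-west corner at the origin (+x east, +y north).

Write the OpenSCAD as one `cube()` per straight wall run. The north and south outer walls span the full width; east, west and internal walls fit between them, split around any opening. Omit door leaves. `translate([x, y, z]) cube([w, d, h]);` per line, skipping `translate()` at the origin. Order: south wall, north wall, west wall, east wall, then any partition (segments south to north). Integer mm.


cube([3500, 200, 2600]);
translate([0, 4800, 0]) cube([3500, 200, 2600]);
translate([0, 200, 0]) cube([200, 4600, 2600]);
translate([3300, 200, 0]) cube([200, 4600, 2600]);


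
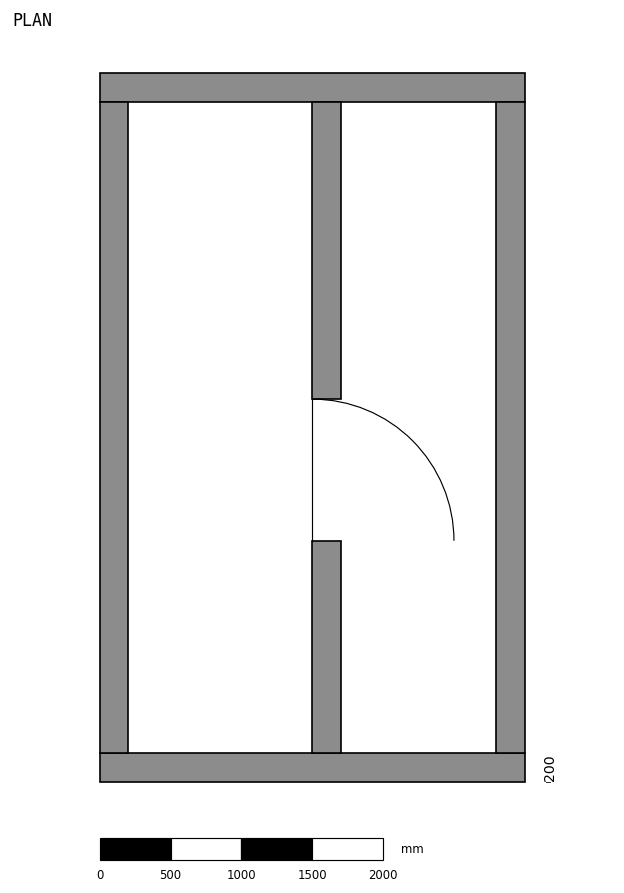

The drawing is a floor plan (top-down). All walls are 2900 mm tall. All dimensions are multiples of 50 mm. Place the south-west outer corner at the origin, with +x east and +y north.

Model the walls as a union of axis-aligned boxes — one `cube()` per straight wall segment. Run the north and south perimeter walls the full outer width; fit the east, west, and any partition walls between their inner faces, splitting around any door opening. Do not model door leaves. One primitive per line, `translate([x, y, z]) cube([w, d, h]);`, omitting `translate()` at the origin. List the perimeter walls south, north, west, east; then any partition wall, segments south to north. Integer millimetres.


cube([3000, 200, 2900]);
translate([0, 4800, 0]) cube([3000, 200, 2900]);
translate([0, 200, 0]) cube([200, 4600, 2900]);
translate([2800, 200, 0]) cube([200, 4600, 2900]);
translate([1500, 200, 0]) cube([200, 1500, 2900]);
translate([1500, 2700, 0]) cube([200, 2100, 2900]);
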